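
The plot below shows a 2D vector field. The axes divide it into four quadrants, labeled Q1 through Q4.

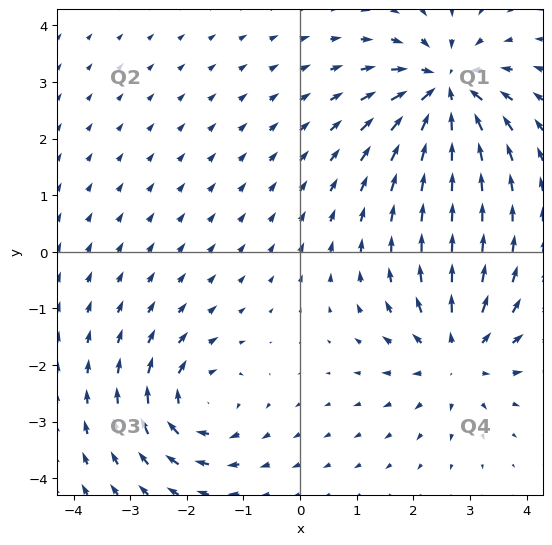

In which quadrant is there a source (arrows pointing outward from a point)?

The source sits at approximately (2.8, -1.8), which lies in quadrant Q4. The divergence there is about +3, positive as expected for a source.

Q4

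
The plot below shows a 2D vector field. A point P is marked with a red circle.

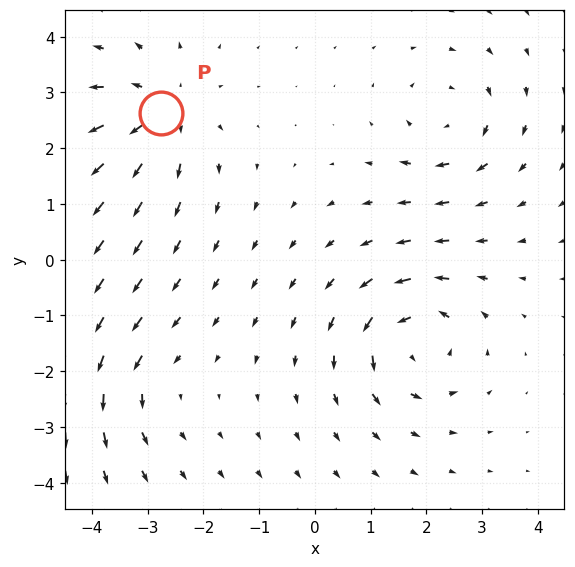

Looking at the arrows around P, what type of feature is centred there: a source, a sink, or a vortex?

source

At P (-2.8, 2.6) the arrows spread outward. Divergence about +5, curl ≈0 — positive divergence with near-zero curl is a source.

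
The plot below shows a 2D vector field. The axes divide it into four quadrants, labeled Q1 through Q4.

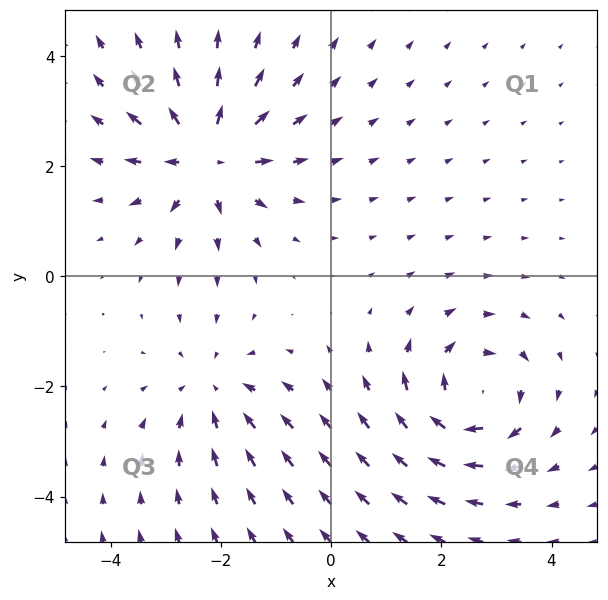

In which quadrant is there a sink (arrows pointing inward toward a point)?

The sink sits at approximately (-2.1, -2.1), which lies in quadrant Q3. The divergence there is about -3, negative as expected for a sink.

Q3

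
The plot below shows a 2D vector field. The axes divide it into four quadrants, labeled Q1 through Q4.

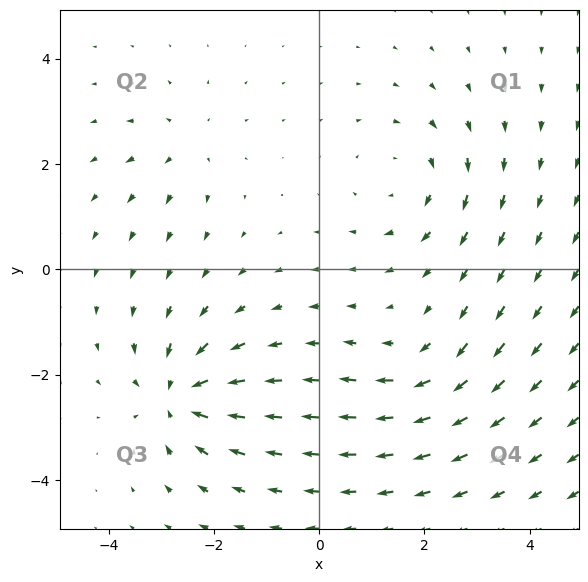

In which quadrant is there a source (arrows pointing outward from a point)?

Q2

The source sits at approximately (-2.5, 2.3), which lies in quadrant Q2. The divergence there is about +3, positive as expected for a source.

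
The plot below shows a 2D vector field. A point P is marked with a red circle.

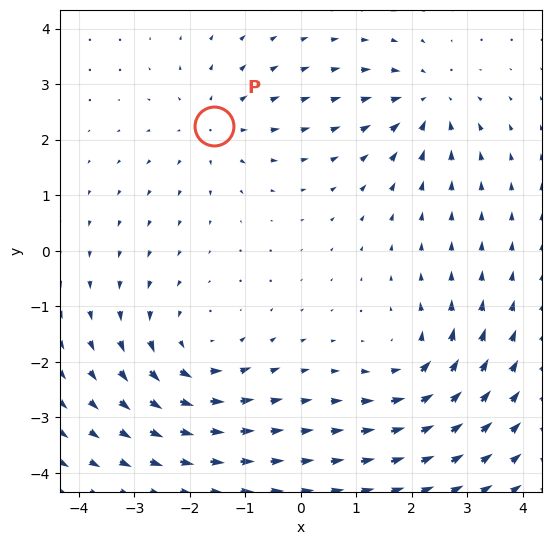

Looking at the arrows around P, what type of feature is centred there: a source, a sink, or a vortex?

At P (-1.6, 2.2) the arrows spread outward. Divergence about +3, curl ≈0 — positive divergence with near-zero curl is a source.

source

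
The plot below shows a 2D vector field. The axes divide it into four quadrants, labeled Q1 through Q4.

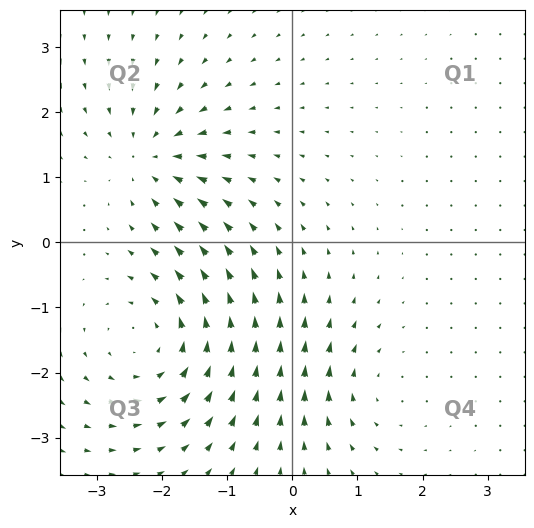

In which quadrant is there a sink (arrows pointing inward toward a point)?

Q2

The sink sits at approximately (-2.2, 1.3), which lies in quadrant Q2. The divergence there is about -4, negative as expected for a sink.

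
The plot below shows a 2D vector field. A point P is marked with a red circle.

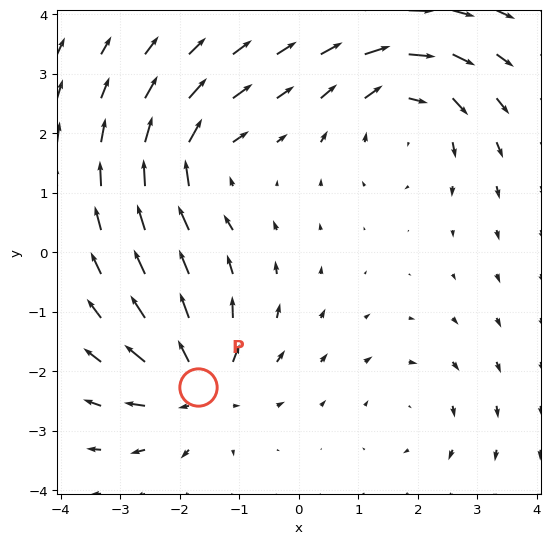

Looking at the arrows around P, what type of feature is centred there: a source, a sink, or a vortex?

source

At P (-1.7, -2.3) the arrows spread outward. Divergence about +6, curl ≈0 — positive divergence with near-zero curl is a source.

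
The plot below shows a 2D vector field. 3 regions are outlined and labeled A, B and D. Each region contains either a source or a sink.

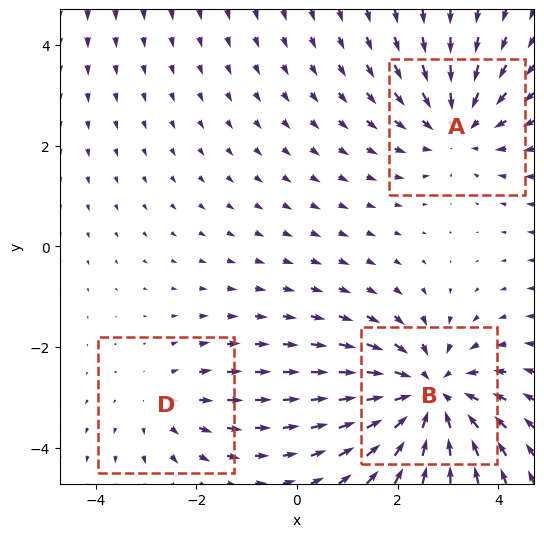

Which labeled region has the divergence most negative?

Divergence at each region's feature centre — A: about -3, B: about -4, D: about +2. Region B is most negative.

B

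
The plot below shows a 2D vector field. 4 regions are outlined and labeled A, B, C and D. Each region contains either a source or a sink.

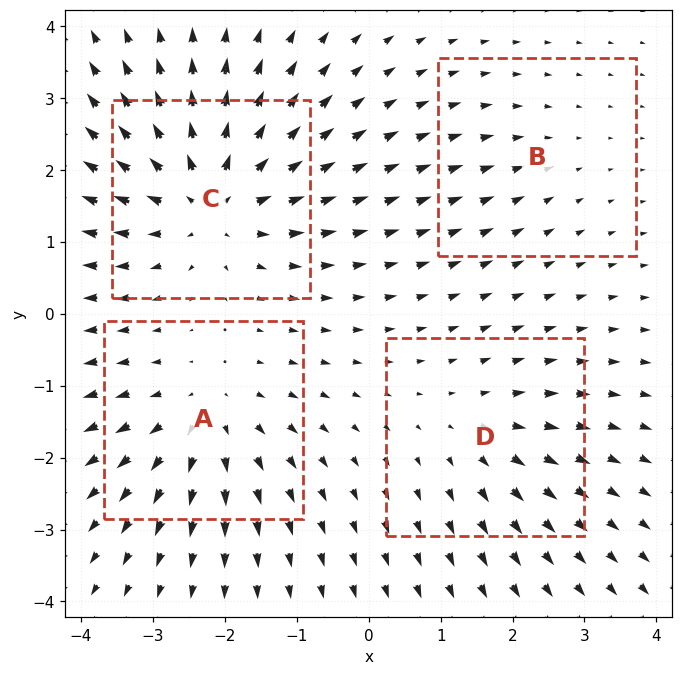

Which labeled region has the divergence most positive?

Divergence at each region's feature centre — A: about +4, B: about -2, C: about +6, D: about +3. Region C is most positive.

C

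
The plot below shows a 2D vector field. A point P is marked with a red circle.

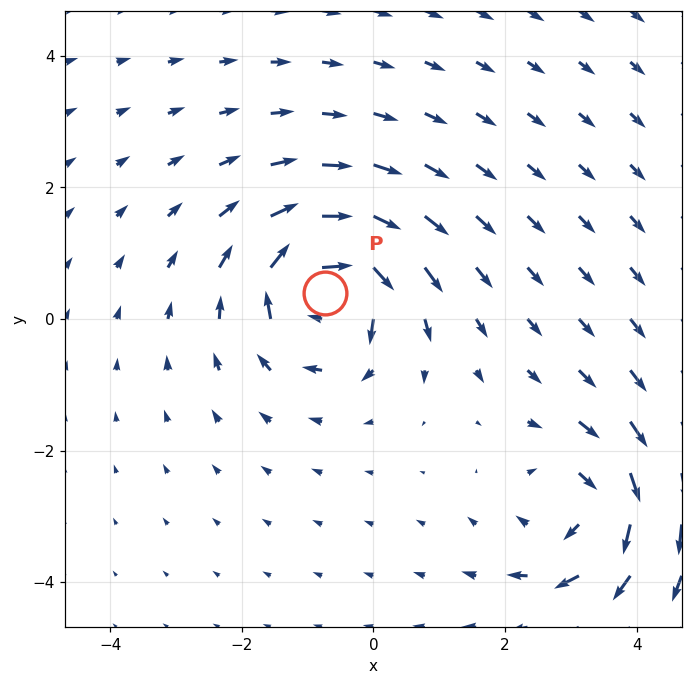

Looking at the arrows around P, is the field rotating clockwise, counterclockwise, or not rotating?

clockwise

Near P at (-0.7, 0.4) the arrows circulate clockwise. The curl (z-component) there is about -6; negative curl means clockwise rotation.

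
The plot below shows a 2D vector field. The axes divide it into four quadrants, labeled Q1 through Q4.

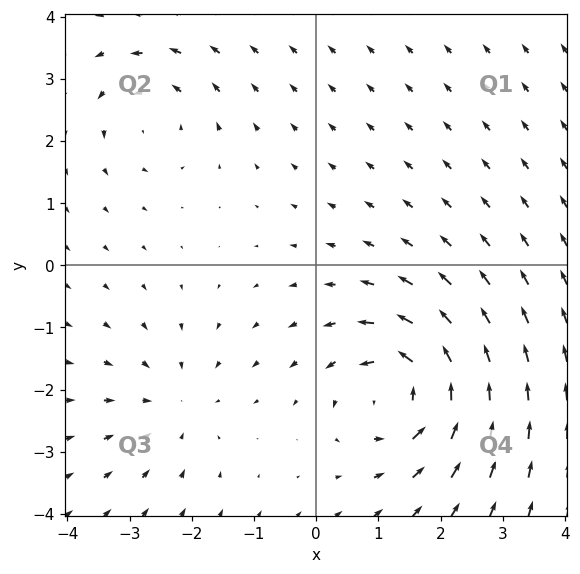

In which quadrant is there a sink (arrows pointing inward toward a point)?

The sink sits at approximately (-2.3, -2.2), which lies in quadrant Q3. The divergence there is about -2, negative as expected for a sink.

Q3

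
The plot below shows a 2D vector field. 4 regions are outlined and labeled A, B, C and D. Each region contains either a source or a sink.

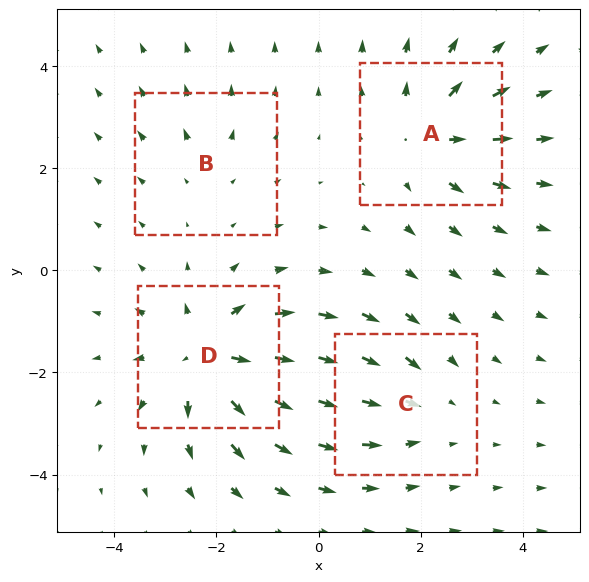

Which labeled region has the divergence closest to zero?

Divergence at each region's feature centre — A: about +5, B: about +2, C: about -3, D: about +6. Region B is closest to zero.

B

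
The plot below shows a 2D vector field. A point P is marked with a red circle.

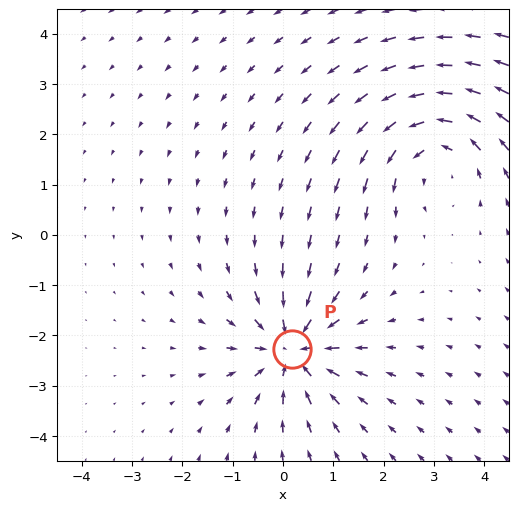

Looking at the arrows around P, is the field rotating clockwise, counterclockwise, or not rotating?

not rotating

Near P at (0.2, -2.3) the arrows show no circulation. The curl there is ≈0.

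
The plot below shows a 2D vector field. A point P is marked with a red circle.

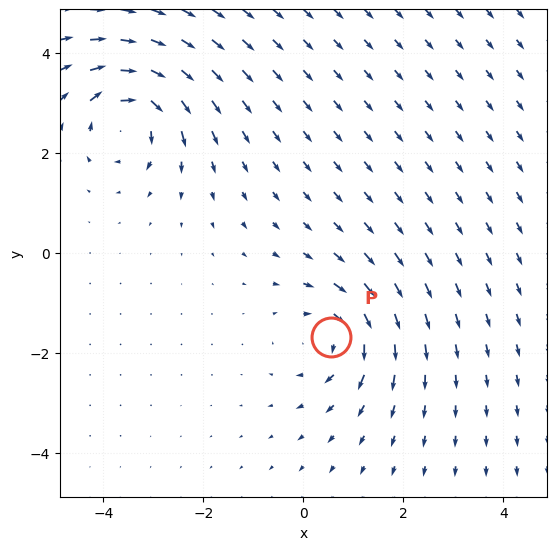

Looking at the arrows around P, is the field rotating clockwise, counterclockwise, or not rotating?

clockwise

Near P at (0.5, -1.7) the arrows circulate clockwise. The curl (z-component) there is about -3; negative curl means clockwise rotation.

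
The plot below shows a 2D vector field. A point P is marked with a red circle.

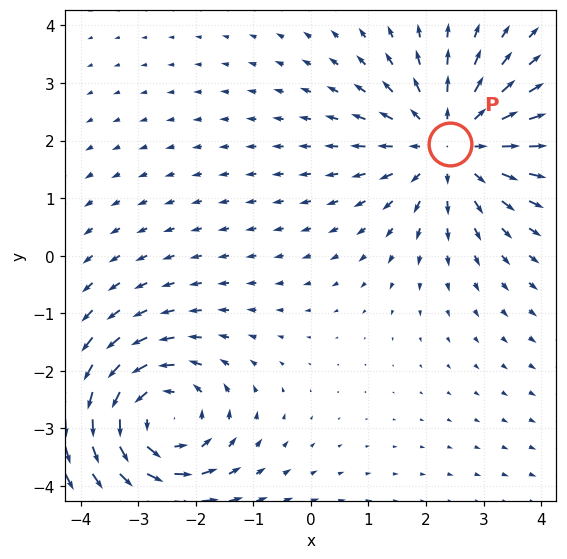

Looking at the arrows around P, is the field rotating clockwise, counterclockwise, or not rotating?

Near P at (2.4, 1.9) the arrows show no circulation. The curl there is ≈0.

not rotating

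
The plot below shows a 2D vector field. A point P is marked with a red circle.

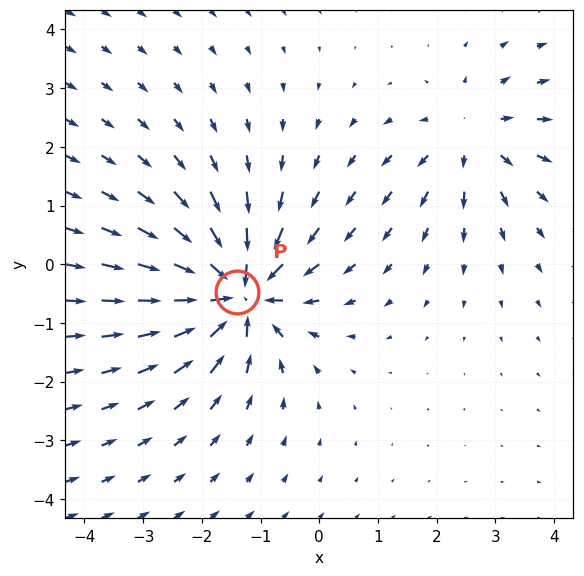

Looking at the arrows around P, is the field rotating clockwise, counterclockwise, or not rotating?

not rotating

Near P at (-1.4, -0.5) the arrows show no circulation. The curl there is ≈0.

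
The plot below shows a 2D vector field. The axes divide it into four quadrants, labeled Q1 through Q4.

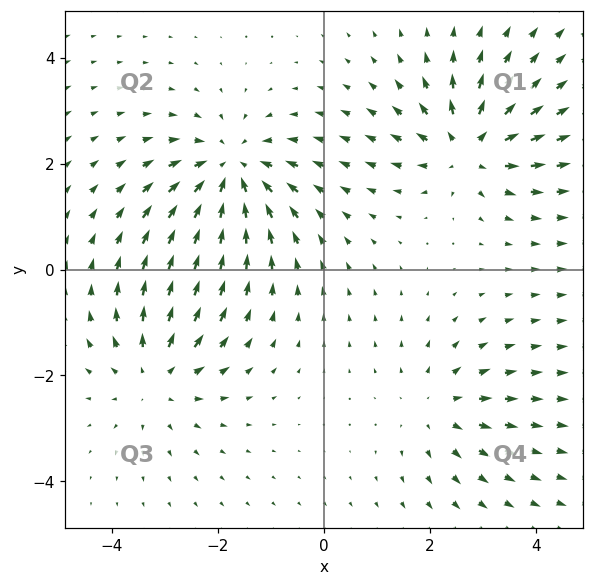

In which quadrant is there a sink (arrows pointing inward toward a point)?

The sink sits at approximately (-1.8, 1.9), which lies in quadrant Q2. The divergence there is about -5, negative as expected for a sink.

Q2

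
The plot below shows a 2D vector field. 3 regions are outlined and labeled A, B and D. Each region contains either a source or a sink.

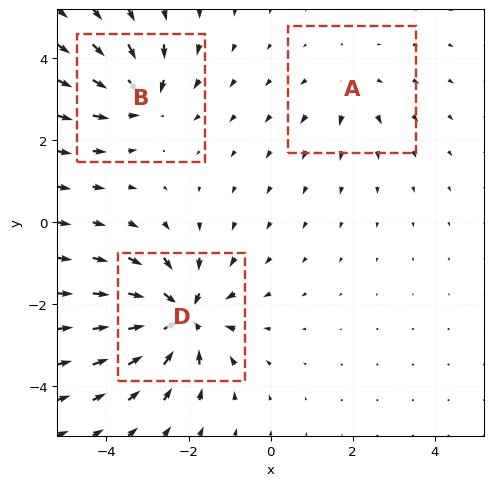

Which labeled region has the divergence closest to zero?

Divergence at each region's feature centre — A: about +2, B: about -4, D: about -6. Region A is closest to zero.

A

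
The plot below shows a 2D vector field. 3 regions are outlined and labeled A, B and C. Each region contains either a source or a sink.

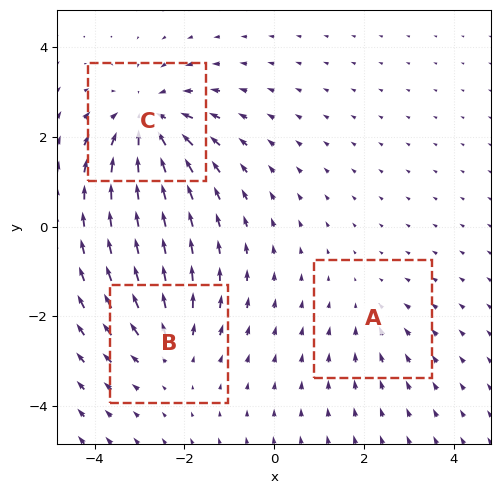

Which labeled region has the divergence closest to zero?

A

Divergence at each region's feature centre — A: about -2, B: about +3, C: about -4. Region A is closest to zero.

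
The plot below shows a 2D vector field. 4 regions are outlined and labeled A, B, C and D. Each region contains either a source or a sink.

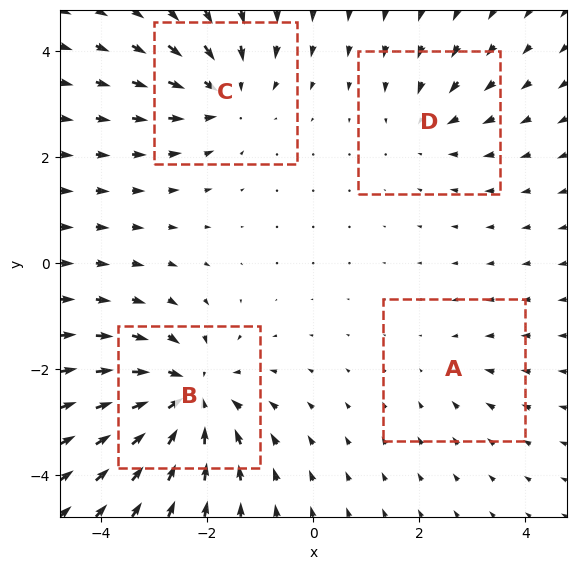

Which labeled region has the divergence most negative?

B

Divergence at each region's feature centre — A: about -2, B: about -7, C: about -5, D: about -3. Region B is most negative.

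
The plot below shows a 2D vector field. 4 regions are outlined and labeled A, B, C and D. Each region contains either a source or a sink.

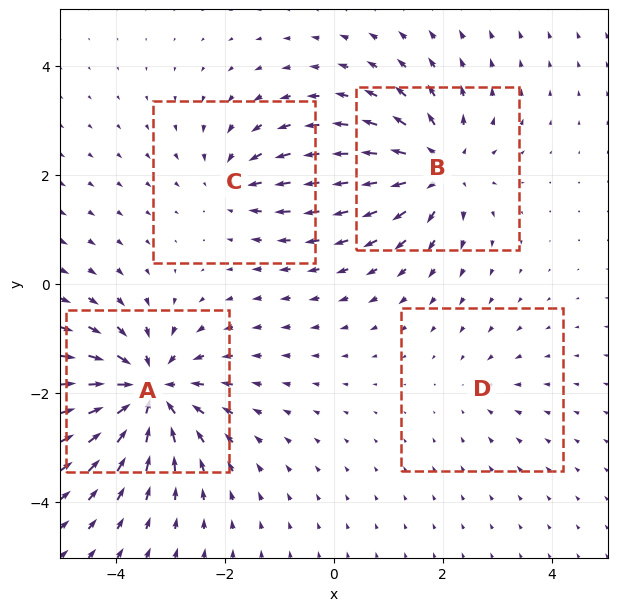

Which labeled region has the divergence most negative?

A

Divergence at each region's feature centre — A: about -8, B: about +6, C: about -4, D: about -2. Region A is most negative.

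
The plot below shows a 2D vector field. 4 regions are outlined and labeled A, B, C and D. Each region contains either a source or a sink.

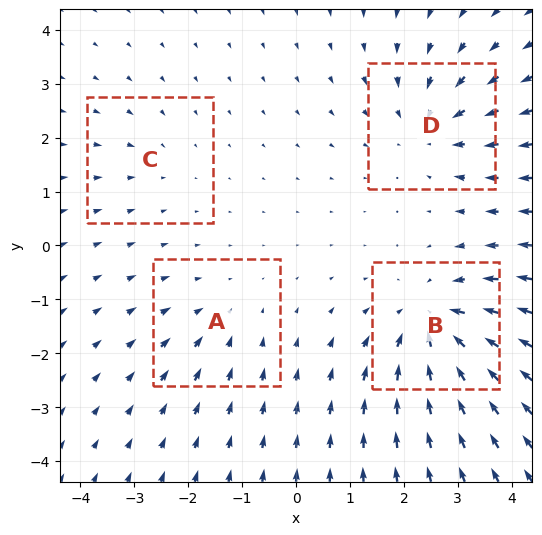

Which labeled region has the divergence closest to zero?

C

Divergence at each region's feature centre — A: about -3, B: about -6, C: about -2, D: about -5. Region C is closest to zero.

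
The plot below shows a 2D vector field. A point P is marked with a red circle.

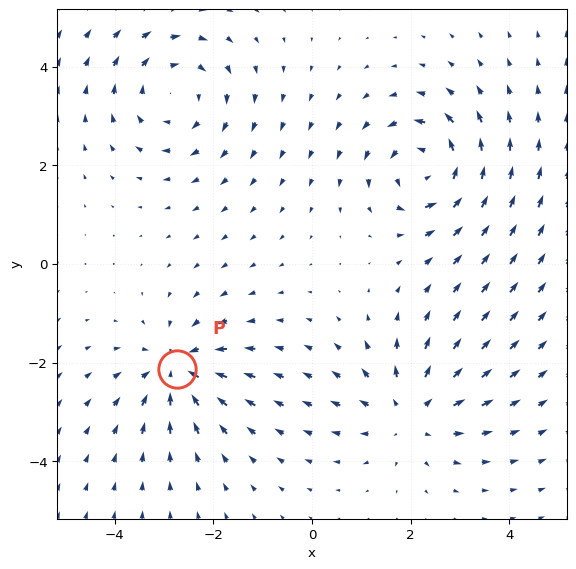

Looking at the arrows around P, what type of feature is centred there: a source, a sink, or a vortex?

sink

At P (-2.7, -2.1) the arrows converge inward. Divergence about -3, curl ≈0 — negative divergence with near-zero curl is a sink.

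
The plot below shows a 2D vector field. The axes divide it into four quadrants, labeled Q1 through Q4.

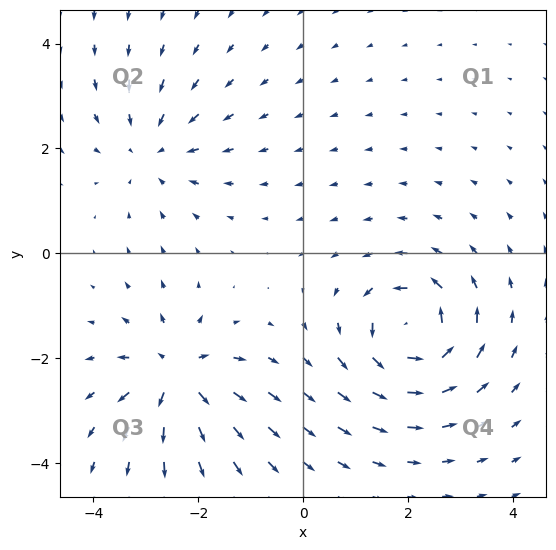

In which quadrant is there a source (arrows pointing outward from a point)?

The source sits at approximately (-2.4, -2.3), which lies in quadrant Q3. The divergence there is about +5, positive as expected for a source.

Q3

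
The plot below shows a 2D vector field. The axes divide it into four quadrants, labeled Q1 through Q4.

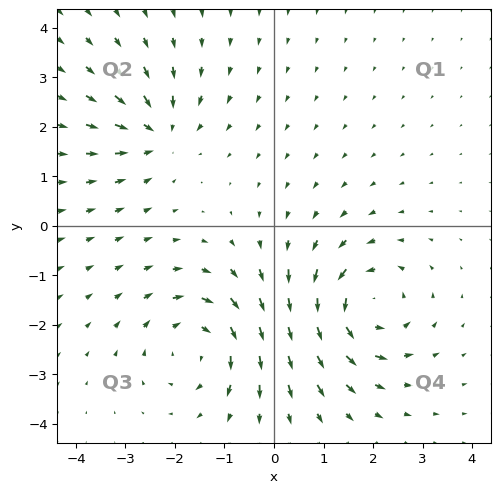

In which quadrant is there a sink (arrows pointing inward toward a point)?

Q2

The sink sits at approximately (-2.3, 1.9), which lies in quadrant Q2. The divergence there is about -4, negative as expected for a sink.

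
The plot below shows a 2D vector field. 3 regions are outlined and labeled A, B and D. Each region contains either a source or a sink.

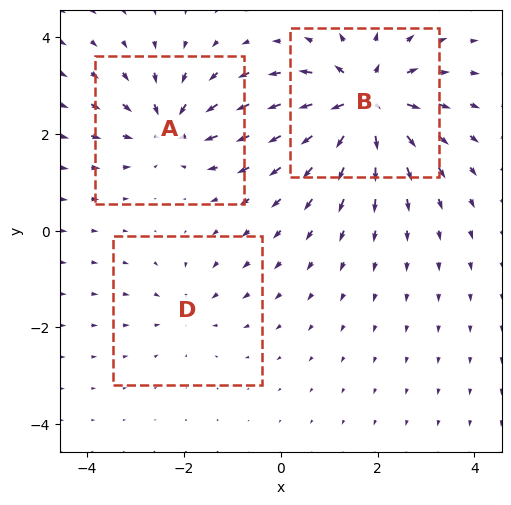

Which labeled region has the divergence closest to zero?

D

Divergence at each region's feature centre — A: about -4, B: about +6, D: about -2. Region D is closest to zero.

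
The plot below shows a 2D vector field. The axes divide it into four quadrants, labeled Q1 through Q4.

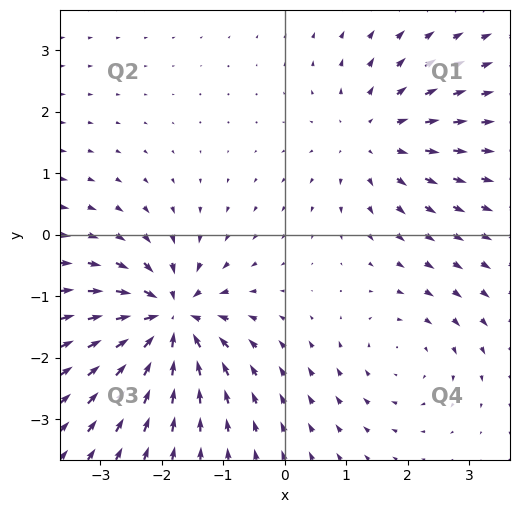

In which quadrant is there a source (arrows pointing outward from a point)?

The source sits at approximately (1.4, 1.6), which lies in quadrant Q1. The divergence there is about +3, positive as expected for a source.

Q1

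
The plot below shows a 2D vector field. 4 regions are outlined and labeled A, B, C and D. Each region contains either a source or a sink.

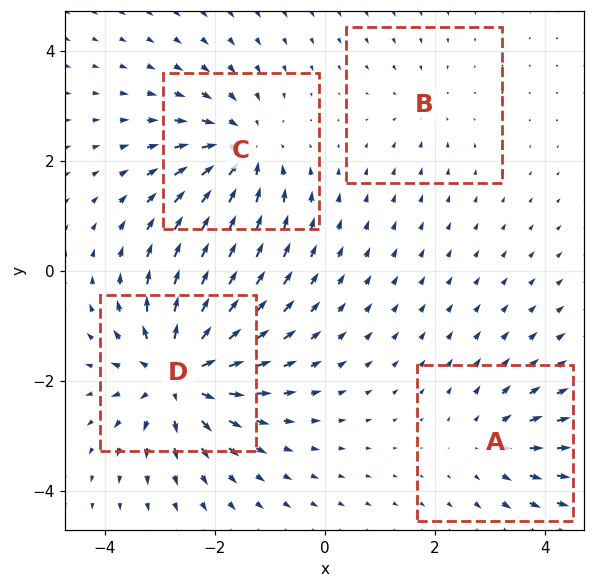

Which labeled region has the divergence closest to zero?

Divergence at each region's feature centre — A: about +3, B: about -2, C: about -6, D: about +7. Region B is closest to zero.

B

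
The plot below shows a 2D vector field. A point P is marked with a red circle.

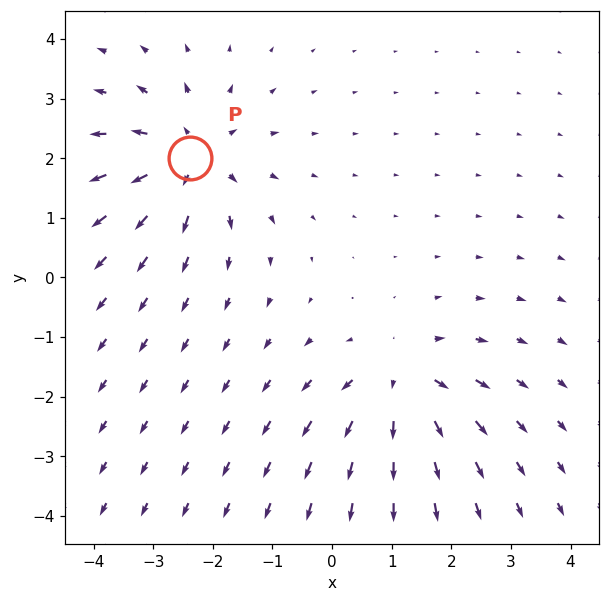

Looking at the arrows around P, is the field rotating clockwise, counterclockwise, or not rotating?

not rotating

Near P at (-2.4, 2.0) the arrows show no circulation. The curl there is ≈0.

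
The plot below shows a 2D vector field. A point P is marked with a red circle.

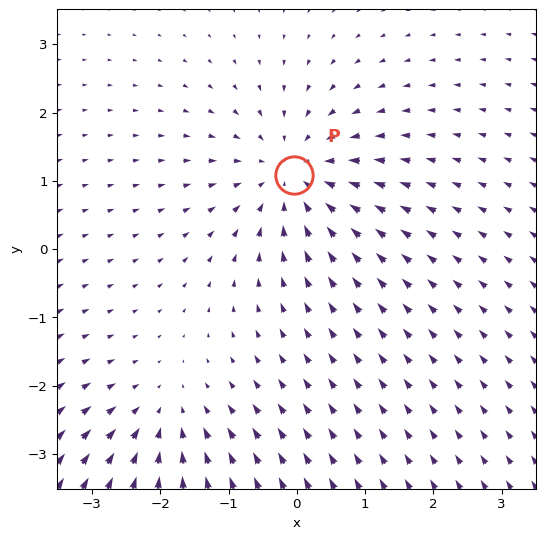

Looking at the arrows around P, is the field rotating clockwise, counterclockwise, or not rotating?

not rotating

Near P at (-0.0, 1.1) the arrows show no circulation. The curl there is ≈0.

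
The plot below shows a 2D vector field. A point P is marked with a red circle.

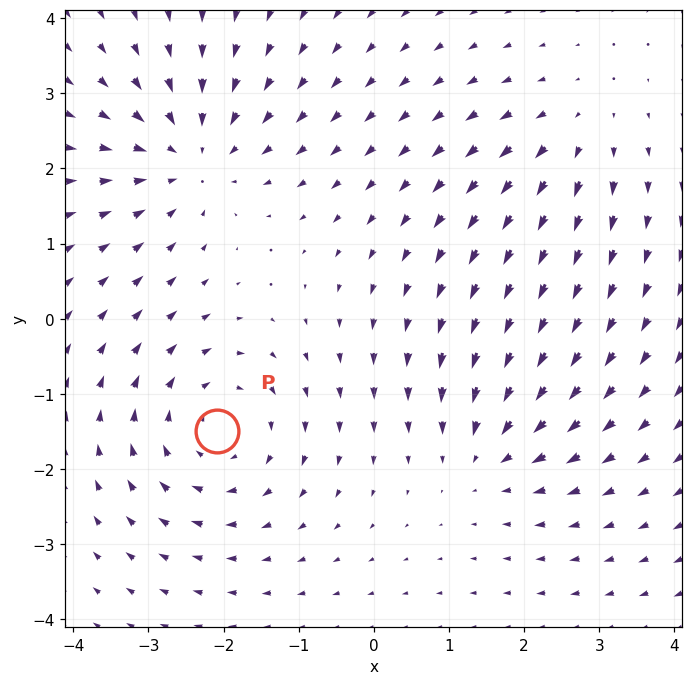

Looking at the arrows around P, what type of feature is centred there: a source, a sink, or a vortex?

At P (-2.1, -1.5) the arrows circulate clockwise. Divergence ≈0, curl about -4 — near-zero divergence with nonzero curl is a vortex.

vortex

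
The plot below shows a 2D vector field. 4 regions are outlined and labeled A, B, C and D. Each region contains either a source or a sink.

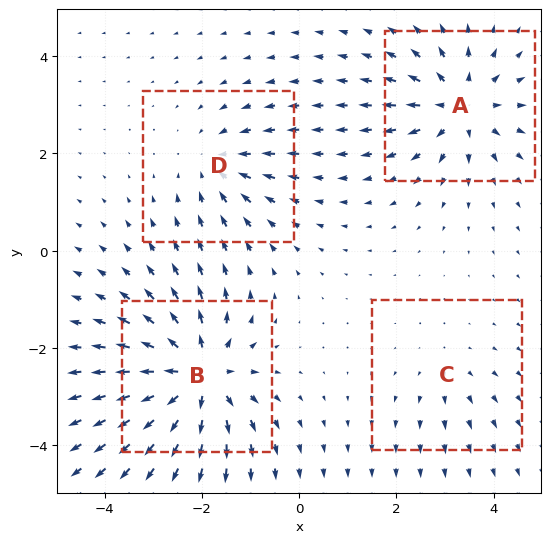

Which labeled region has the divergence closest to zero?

Divergence at each region's feature centre — A: about +5, B: about +7, C: about +2, D: about -4. Region C is closest to zero.

C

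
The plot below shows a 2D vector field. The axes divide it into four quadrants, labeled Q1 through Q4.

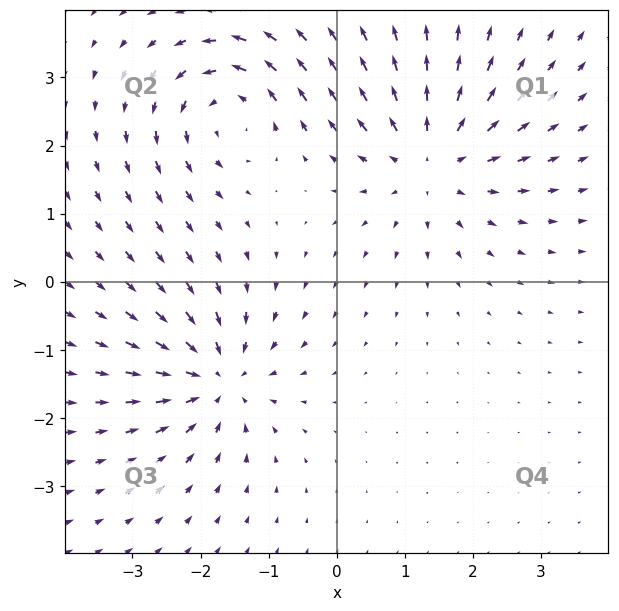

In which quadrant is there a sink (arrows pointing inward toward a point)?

Q3

The sink sits at approximately (-1.8, -1.4), which lies in quadrant Q3. The divergence there is about -5, negative as expected for a sink.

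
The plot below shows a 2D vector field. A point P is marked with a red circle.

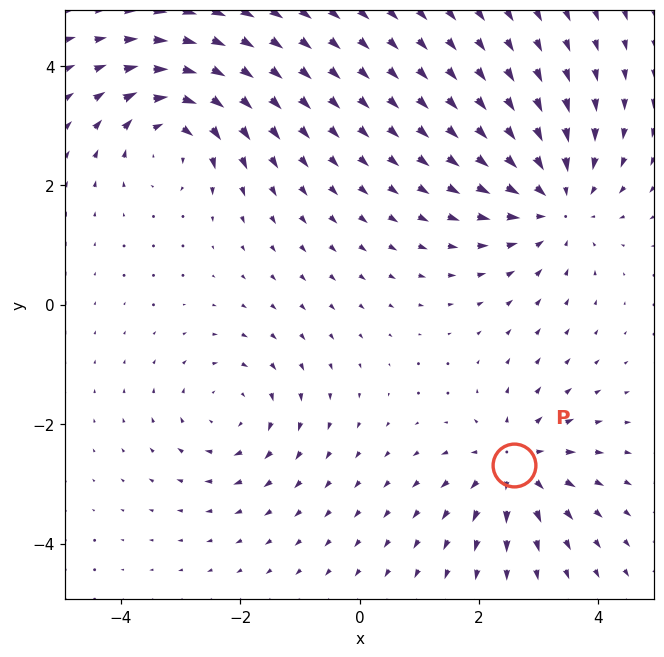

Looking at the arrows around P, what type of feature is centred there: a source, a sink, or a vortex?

At P (2.6, -2.7) the arrows spread outward. Divergence about +4, curl ≈0 — positive divergence with near-zero curl is a source.

source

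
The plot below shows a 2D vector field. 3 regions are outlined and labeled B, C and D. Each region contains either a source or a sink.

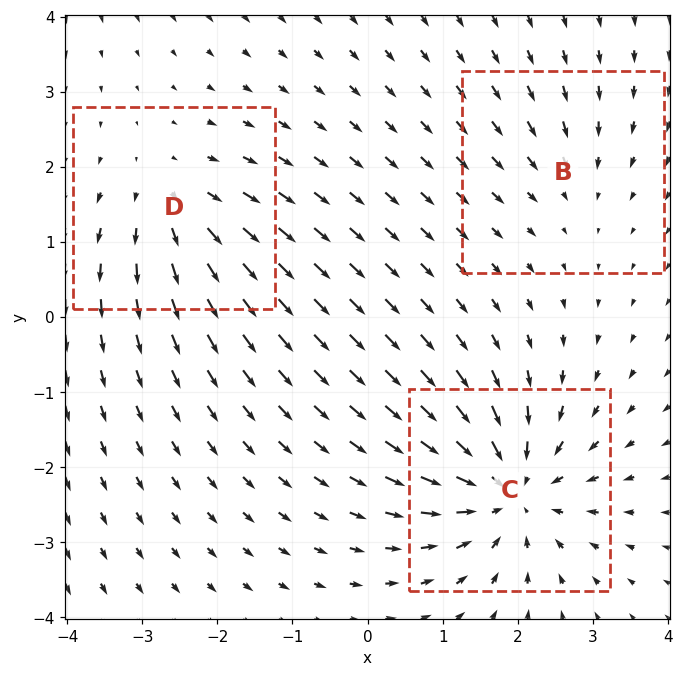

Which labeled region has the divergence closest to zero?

B

Divergence at each region's feature centre — B: about -2, C: about -6, D: about +3. Region B is closest to zero.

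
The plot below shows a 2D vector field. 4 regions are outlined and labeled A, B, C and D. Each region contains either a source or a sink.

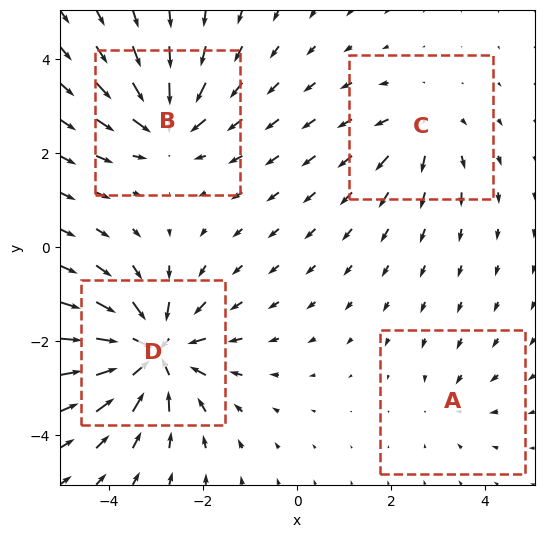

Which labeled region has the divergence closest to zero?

Divergence at each region's feature centre — A: about -2, B: about -5, C: about +3, D: about -8. Region A is closest to zero.

A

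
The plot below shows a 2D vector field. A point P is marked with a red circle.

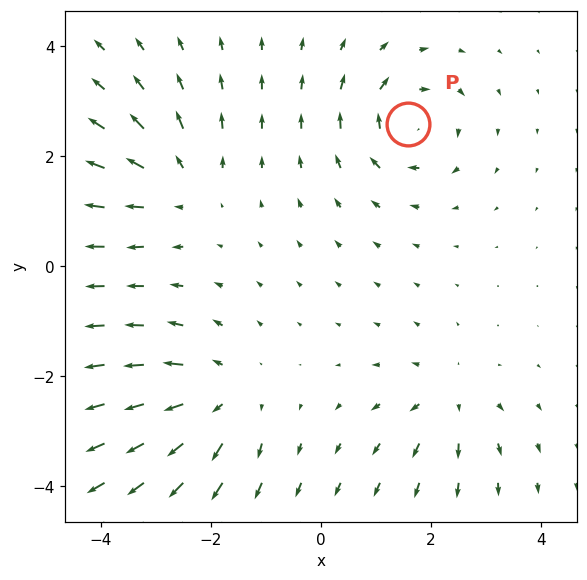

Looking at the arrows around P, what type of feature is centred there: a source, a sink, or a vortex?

vortex

At P (1.6, 2.6) the arrows circulate clockwise. Divergence ≈0, curl about -6 — near-zero divergence with nonzero curl is a vortex.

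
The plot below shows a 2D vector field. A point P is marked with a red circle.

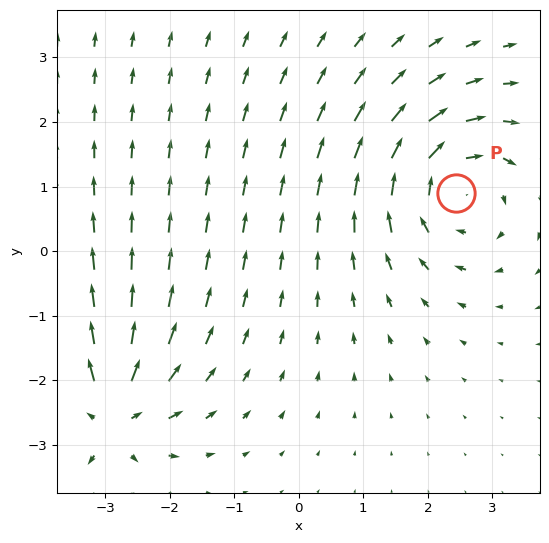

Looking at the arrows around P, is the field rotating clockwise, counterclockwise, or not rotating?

Near P at (2.4, 0.9) the arrows circulate clockwise. The curl (z-component) there is about -5; negative curl means clockwise rotation.

clockwise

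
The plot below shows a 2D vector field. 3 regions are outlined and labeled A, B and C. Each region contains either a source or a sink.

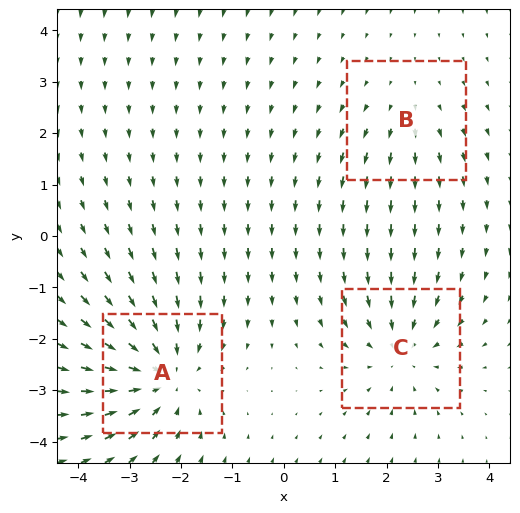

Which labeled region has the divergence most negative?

Divergence at each region's feature centre — A: about -4, B: about +2, C: about -3. Region A is most negative.

A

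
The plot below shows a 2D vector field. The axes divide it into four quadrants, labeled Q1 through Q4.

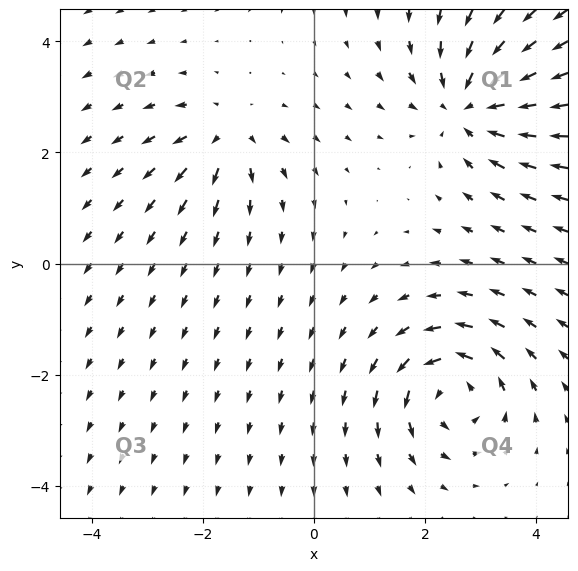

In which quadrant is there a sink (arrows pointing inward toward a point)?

The sink sits at approximately (2.8, 2.8), which lies in quadrant Q1. The divergence there is about -5, negative as expected for a sink.

Q1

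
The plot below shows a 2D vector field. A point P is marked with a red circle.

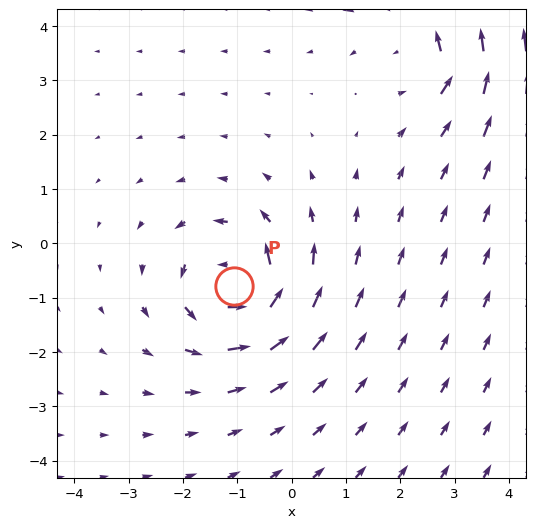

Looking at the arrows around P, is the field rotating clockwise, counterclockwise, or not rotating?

counterclockwise

Near P at (-1.1, -0.8) the arrows circulate counterclockwise. The curl (z-component) there is about +4; positive curl means counterclockwise rotation.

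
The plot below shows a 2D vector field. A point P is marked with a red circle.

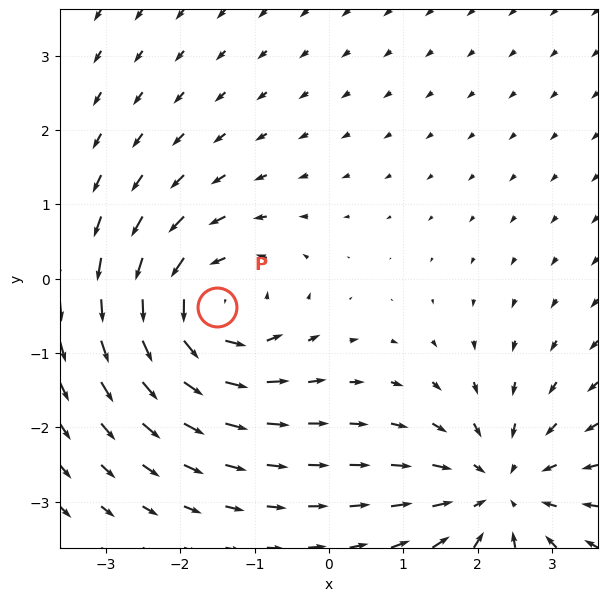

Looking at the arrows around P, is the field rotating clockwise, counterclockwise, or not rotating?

Near P at (-1.5, -0.4) the arrows circulate counterclockwise. The curl (z-component) there is about +6; positive curl means counterclockwise rotation.

counterclockwise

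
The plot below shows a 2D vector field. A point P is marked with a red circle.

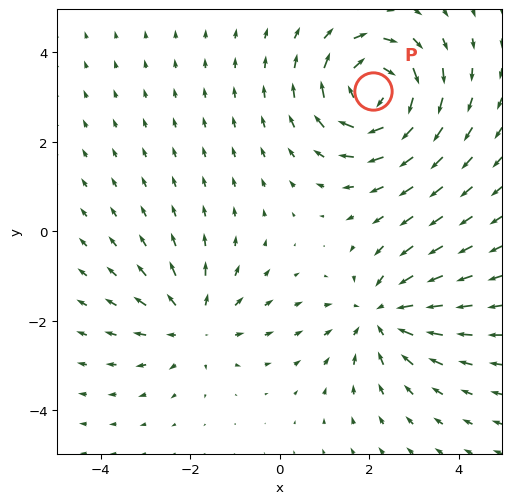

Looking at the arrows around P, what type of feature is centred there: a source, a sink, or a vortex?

At P (2.1, 3.1) the arrows circulate clockwise. Divergence ≈0, curl about -5 — near-zero divergence with nonzero curl is a vortex.

vortex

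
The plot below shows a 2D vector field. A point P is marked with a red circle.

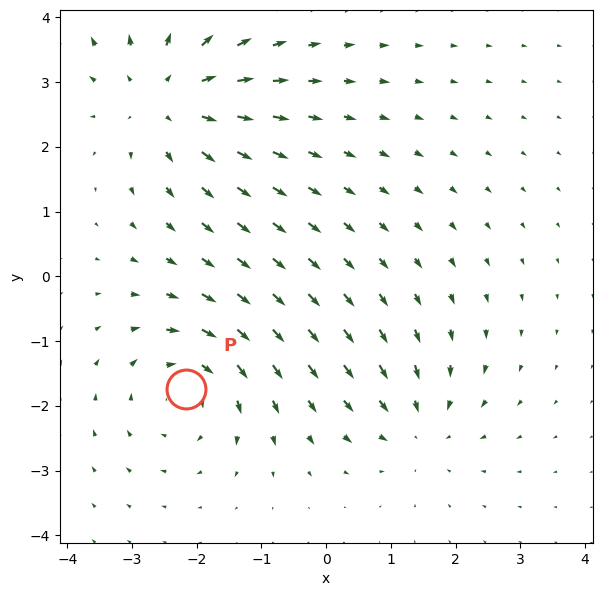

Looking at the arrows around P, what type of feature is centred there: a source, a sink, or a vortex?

At P (-2.2, -1.7) the arrows circulate clockwise. Divergence ≈0, curl about -3 — near-zero divergence with nonzero curl is a vortex.

vortex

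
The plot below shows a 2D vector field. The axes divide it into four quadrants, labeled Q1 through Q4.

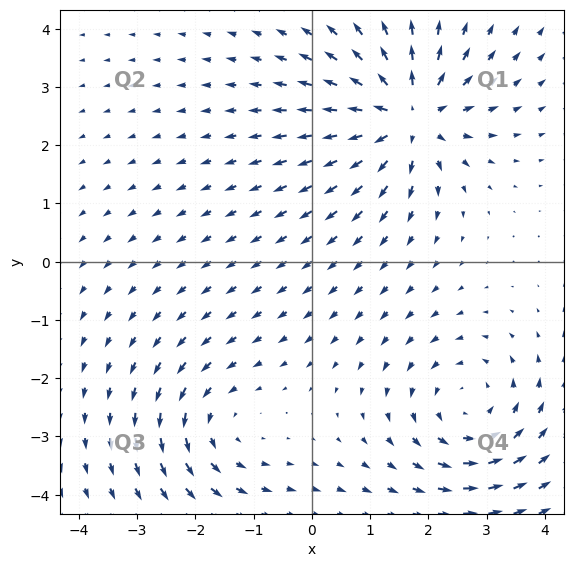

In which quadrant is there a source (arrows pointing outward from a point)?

Q1

The source sits at approximately (1.6, 2.5), which lies in quadrant Q1. The divergence there is about +5, positive as expected for a source.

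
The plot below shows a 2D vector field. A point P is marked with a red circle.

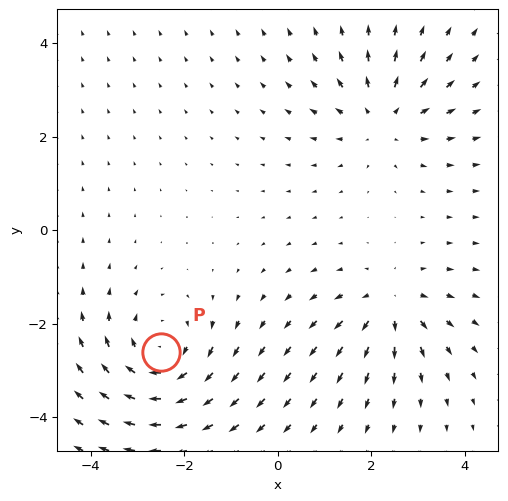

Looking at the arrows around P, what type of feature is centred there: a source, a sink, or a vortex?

At P (-2.5, -2.6) the arrows circulate clockwise. Divergence ≈0, curl about -4 — near-zero divergence with nonzero curl is a vortex.

vortex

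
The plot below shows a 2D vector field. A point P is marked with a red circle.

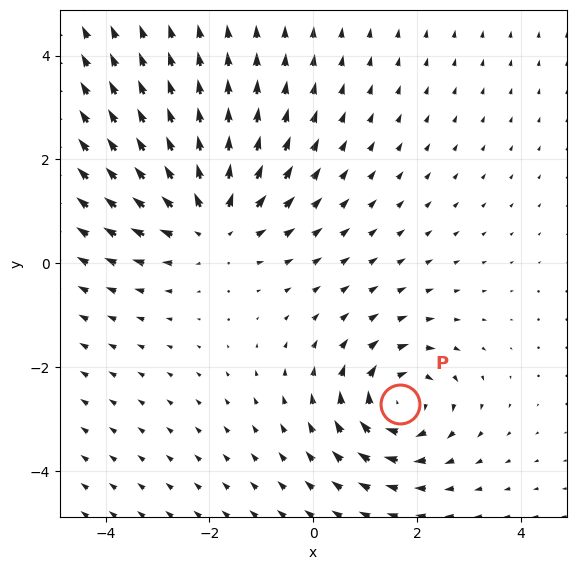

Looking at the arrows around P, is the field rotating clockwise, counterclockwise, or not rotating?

clockwise

Near P at (1.7, -2.7) the arrows circulate clockwise. The curl (z-component) there is about -3; negative curl means clockwise rotation.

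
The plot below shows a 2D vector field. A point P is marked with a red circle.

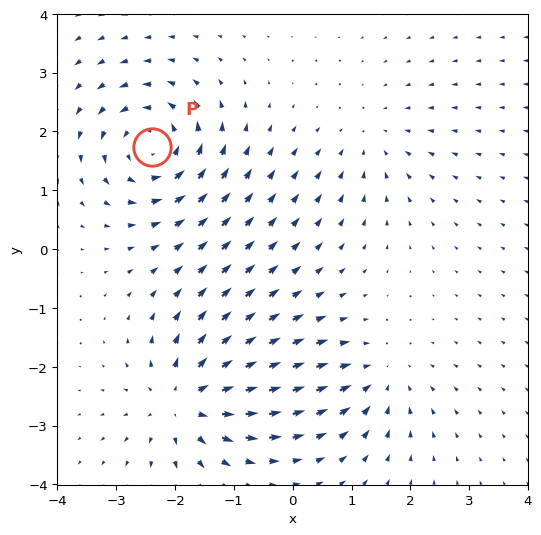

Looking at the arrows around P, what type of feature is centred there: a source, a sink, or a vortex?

At P (-2.4, 1.7) the arrows circulate counterclockwise. Divergence ≈0, curl about +6 — near-zero divergence with nonzero curl is a vortex.

vortex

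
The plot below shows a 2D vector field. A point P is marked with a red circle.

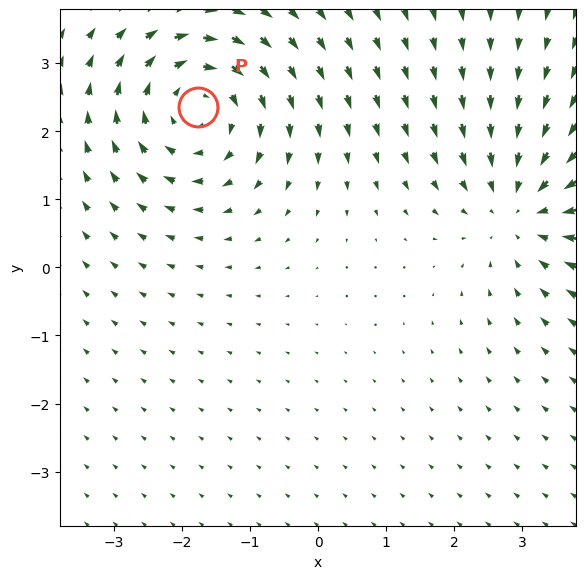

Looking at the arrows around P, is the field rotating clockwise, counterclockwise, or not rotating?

clockwise

Near P at (-1.8, 2.4) the arrows circulate clockwise. The curl (z-component) there is about -4; negative curl means clockwise rotation.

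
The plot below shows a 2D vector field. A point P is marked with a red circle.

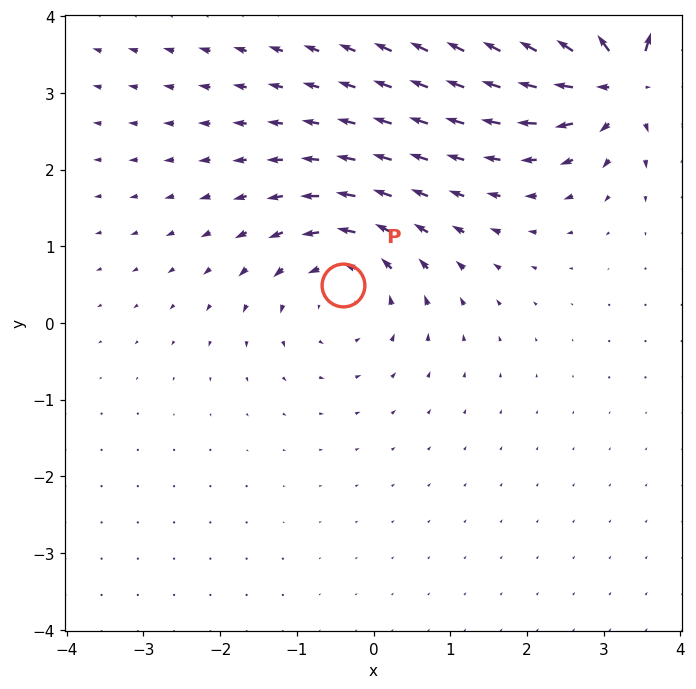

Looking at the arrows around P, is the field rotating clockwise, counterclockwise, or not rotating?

Near P at (-0.4, 0.5) the arrows circulate counterclockwise. The curl (z-component) there is about +3; positive curl means counterclockwise rotation.

counterclockwise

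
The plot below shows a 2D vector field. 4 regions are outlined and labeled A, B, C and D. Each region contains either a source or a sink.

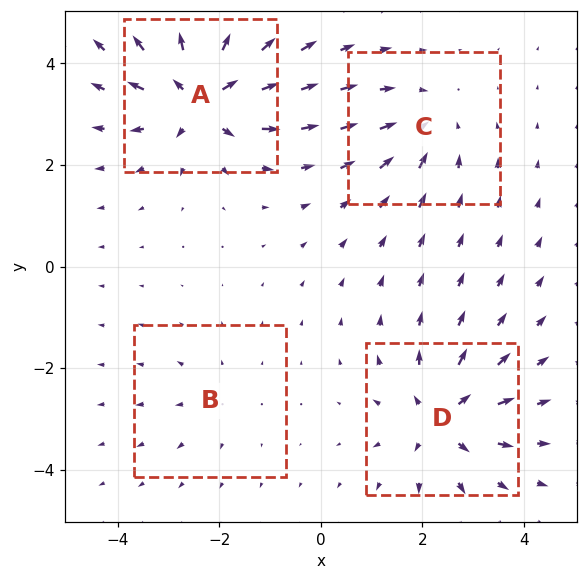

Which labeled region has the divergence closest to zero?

B

Divergence at each region's feature centre — A: about +7, B: about +2, C: about -4, D: about +6. Region B is closest to zero.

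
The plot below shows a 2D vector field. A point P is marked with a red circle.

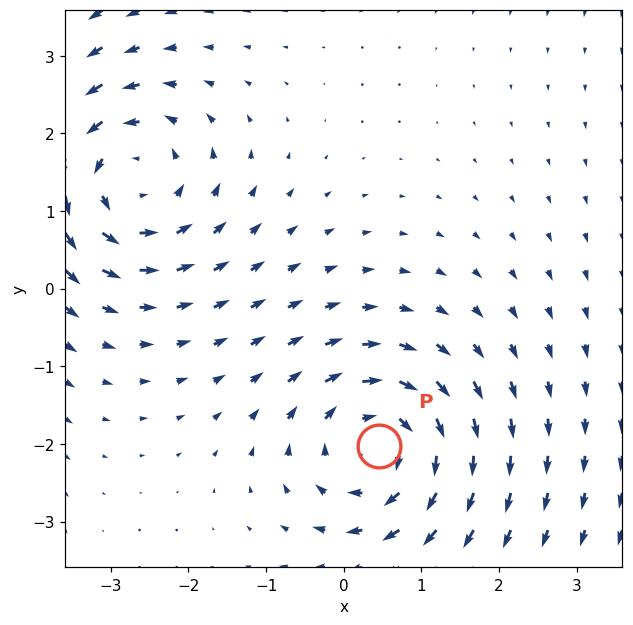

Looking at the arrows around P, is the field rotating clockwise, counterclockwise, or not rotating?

Near P at (0.5, -2.0) the arrows circulate clockwise. The curl (z-component) there is about -4; negative curl means clockwise rotation.

clockwise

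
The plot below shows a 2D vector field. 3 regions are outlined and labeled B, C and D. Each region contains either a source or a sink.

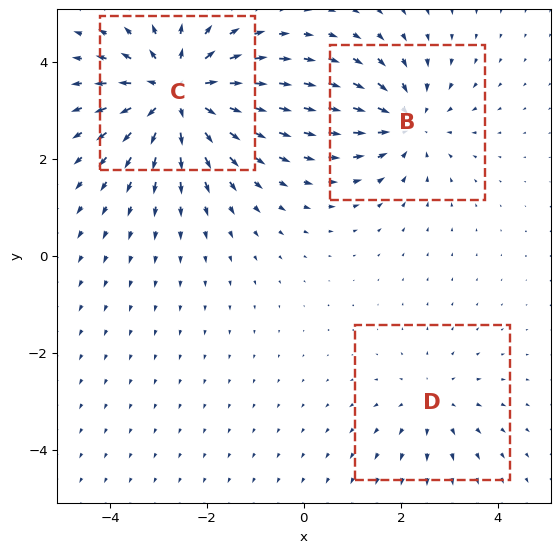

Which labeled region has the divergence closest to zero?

D

Divergence at each region's feature centre — B: about -3, C: about +5, D: about +2. Region D is closest to zero.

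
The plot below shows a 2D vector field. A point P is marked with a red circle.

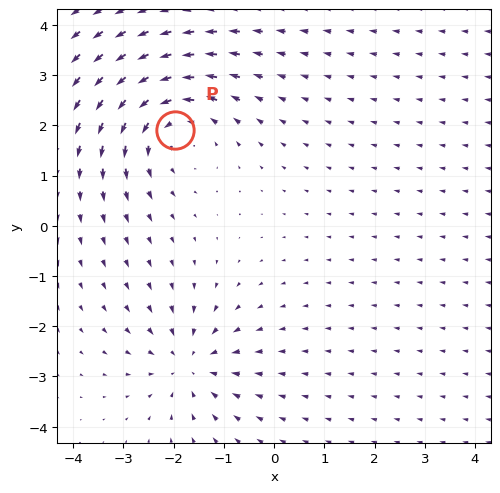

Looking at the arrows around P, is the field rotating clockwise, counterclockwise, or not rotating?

counterclockwise

Near P at (-2.0, 1.9) the arrows circulate counterclockwise. The curl (z-component) there is about +3; positive curl means counterclockwise rotation.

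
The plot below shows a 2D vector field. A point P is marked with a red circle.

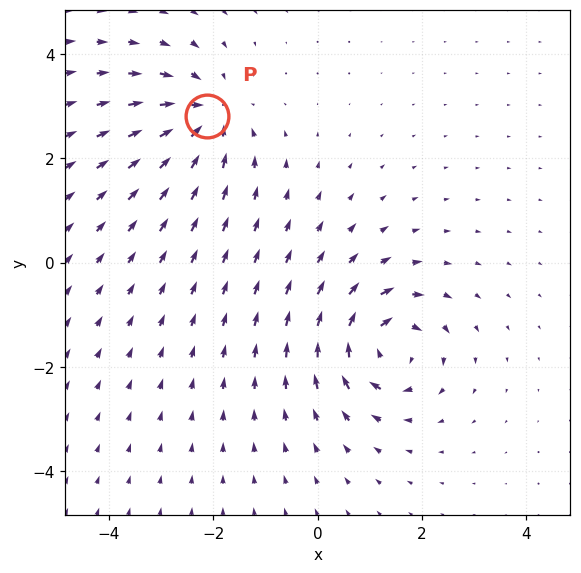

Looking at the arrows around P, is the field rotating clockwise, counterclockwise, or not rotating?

Near P at (-2.1, 2.8) the arrows show no circulation. The curl there is ≈0.

not rotating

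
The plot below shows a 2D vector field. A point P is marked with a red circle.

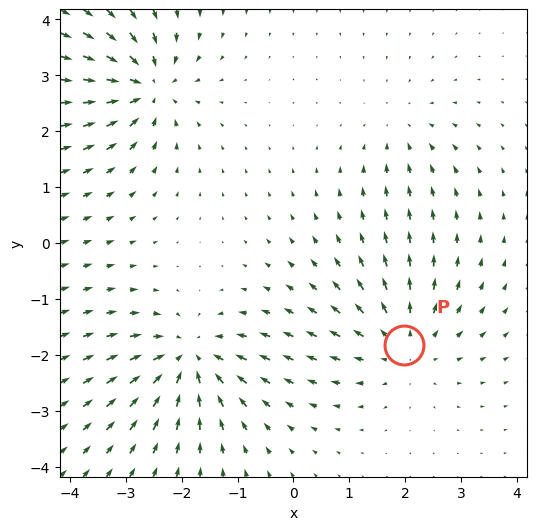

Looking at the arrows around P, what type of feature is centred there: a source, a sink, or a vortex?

At P (2.0, -1.8) the arrows spread outward. Divergence about +4, curl ≈0 — positive divergence with near-zero curl is a source.

source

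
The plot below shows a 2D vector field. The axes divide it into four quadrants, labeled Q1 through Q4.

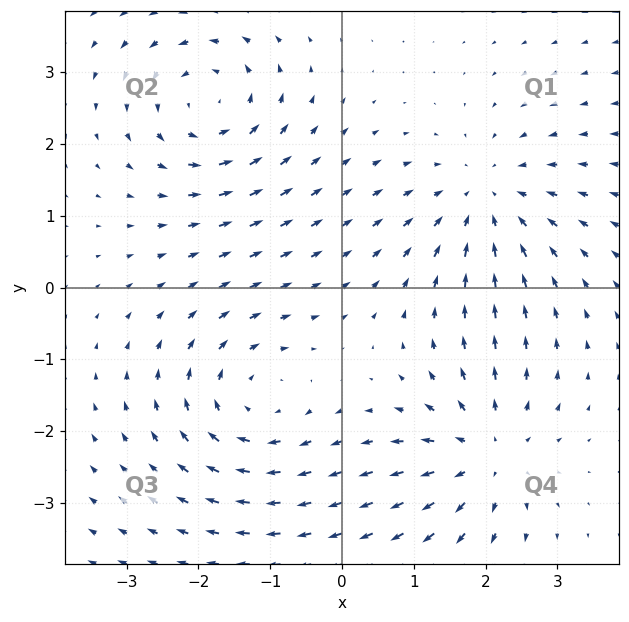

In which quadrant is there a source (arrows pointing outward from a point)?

Q4

The source sits at approximately (2.0, -2.3), which lies in quadrant Q4. The divergence there is about +4, positive as expected for a source.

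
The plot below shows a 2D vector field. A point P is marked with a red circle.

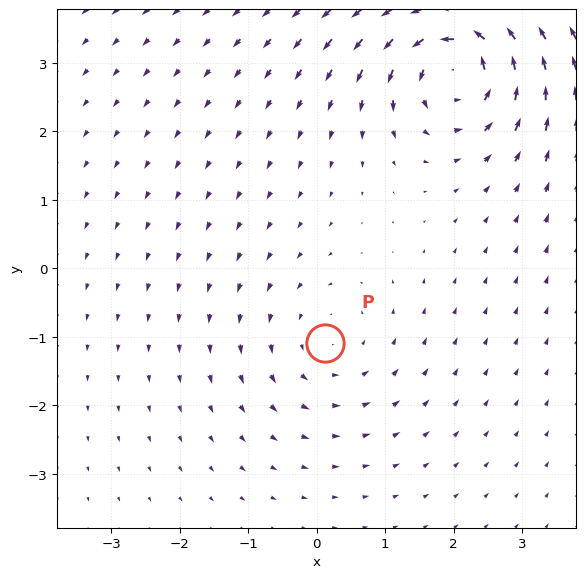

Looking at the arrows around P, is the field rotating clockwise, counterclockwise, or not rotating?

Near P at (0.1, -1.1) the arrows circulate counterclockwise. The curl (z-component) there is about +2; positive curl means counterclockwise rotation.

counterclockwise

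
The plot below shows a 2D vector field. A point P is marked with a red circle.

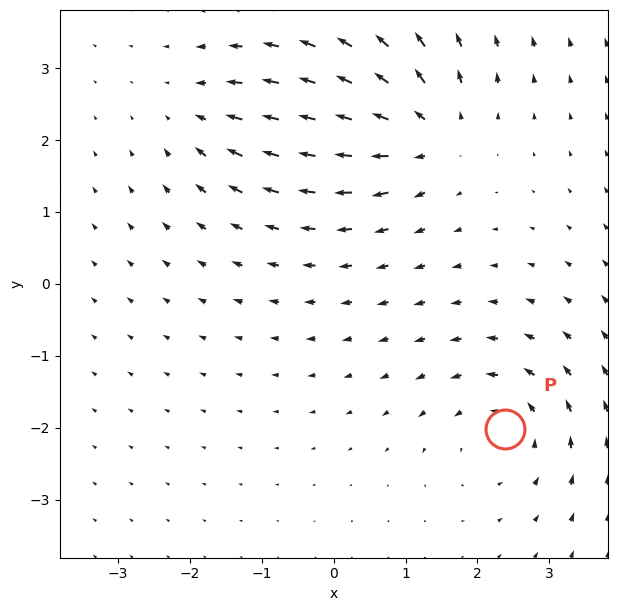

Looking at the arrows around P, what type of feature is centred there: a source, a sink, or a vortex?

At P (2.4, -2.0) the arrows circulate counterclockwise. Divergence ≈0, curl about +4 — near-zero divergence with nonzero curl is a vortex.

vortex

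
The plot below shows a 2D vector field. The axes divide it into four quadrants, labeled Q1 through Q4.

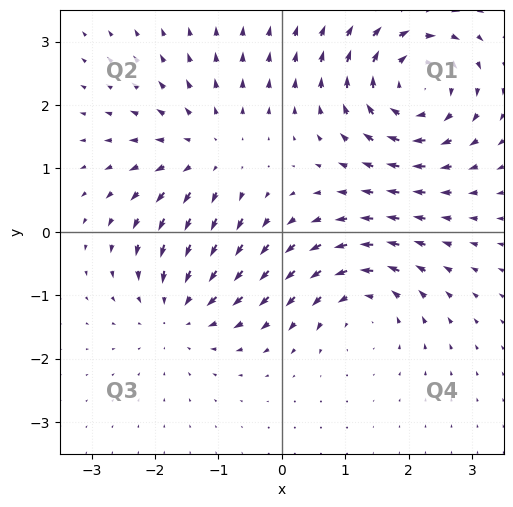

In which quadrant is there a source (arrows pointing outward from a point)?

The source sits at approximately (-1.2, 1.2), which lies in quadrant Q2. The divergence there is about +4, positive as expected for a source.

Q2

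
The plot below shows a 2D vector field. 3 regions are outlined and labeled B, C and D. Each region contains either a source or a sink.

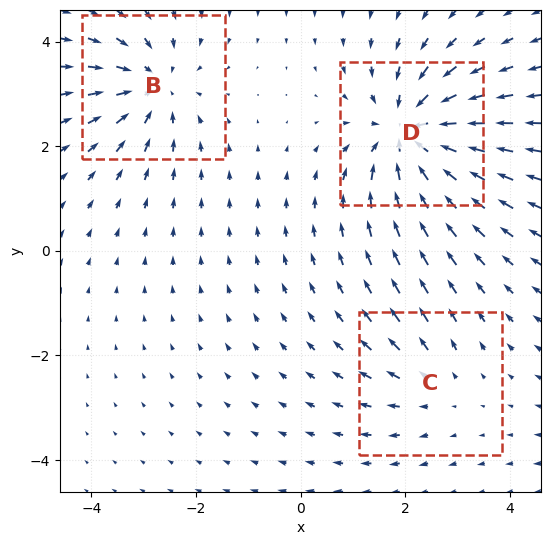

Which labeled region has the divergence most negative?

Divergence at each region's feature centre — B: about -4, C: about +2, D: about -5. Region D is most negative.

D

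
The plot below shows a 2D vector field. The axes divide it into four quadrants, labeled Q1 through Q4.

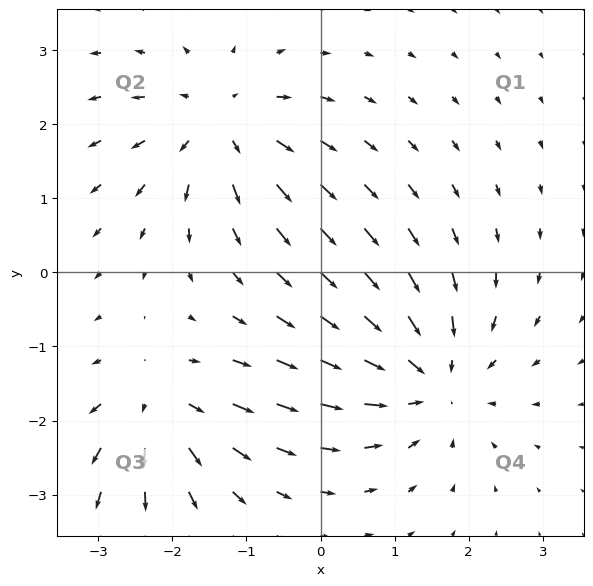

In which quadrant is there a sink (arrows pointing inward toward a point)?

Q4

The sink sits at approximately (1.5, -1.4), which lies in quadrant Q4. The divergence there is about -5, negative as expected for a sink.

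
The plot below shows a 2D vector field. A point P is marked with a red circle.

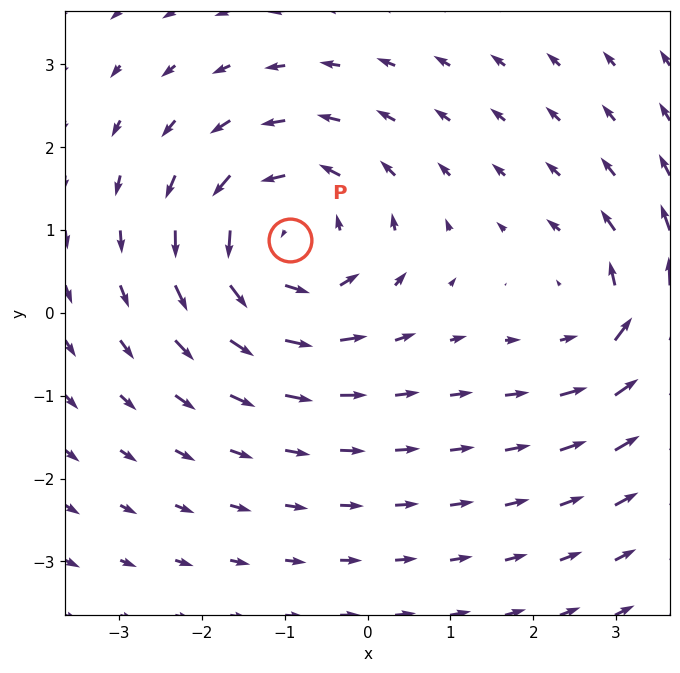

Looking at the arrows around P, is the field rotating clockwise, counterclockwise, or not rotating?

counterclockwise

Near P at (-0.9, 0.9) the arrows circulate counterclockwise. The curl (z-component) there is about +4; positive curl means counterclockwise rotation.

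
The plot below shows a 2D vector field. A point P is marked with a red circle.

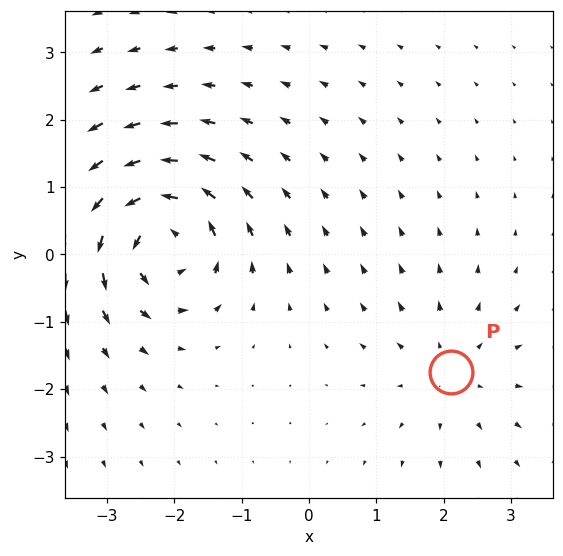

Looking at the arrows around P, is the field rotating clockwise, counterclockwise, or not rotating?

Near P at (2.1, -1.7) the arrows show no circulation. The curl there is ≈0.

not rotating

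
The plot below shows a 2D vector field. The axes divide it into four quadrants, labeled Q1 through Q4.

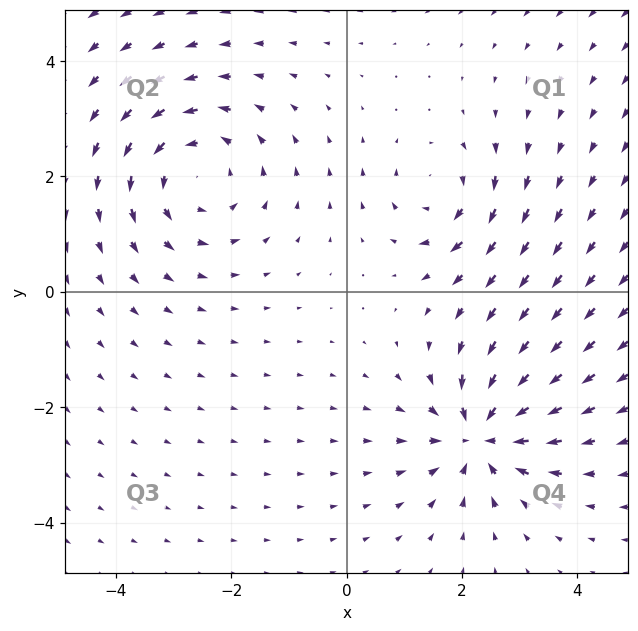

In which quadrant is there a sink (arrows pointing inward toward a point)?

The sink sits at approximately (2.3, -2.5), which lies in quadrant Q4. The divergence there is about -6, negative as expected for a sink.

Q4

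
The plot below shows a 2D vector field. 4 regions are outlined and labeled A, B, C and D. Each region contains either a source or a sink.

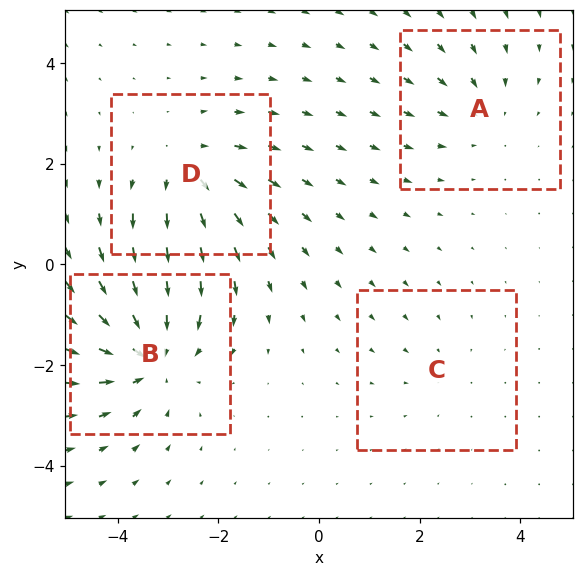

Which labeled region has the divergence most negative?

B

Divergence at each region's feature centre — A: about -3, B: about -7, C: about -2, D: about +5. Region B is most negative.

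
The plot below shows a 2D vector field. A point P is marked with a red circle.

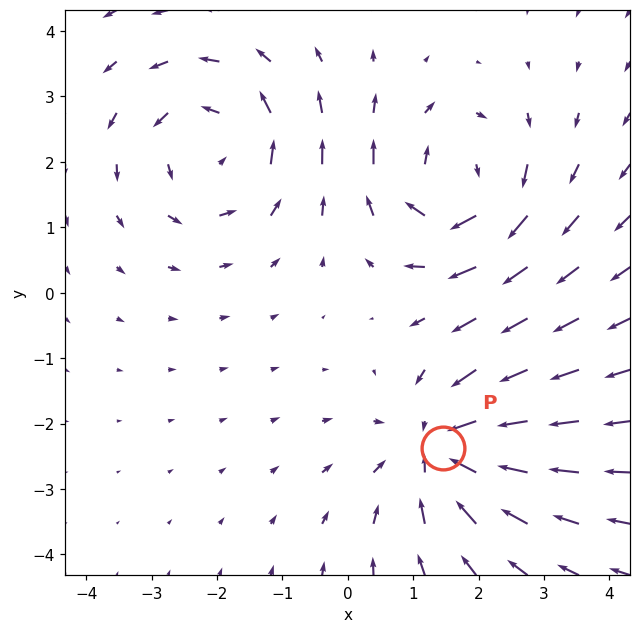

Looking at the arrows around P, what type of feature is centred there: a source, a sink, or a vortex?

At P (1.5, -2.4) the arrows converge inward. Divergence about -4, curl ≈0 — negative divergence with near-zero curl is a sink.

sink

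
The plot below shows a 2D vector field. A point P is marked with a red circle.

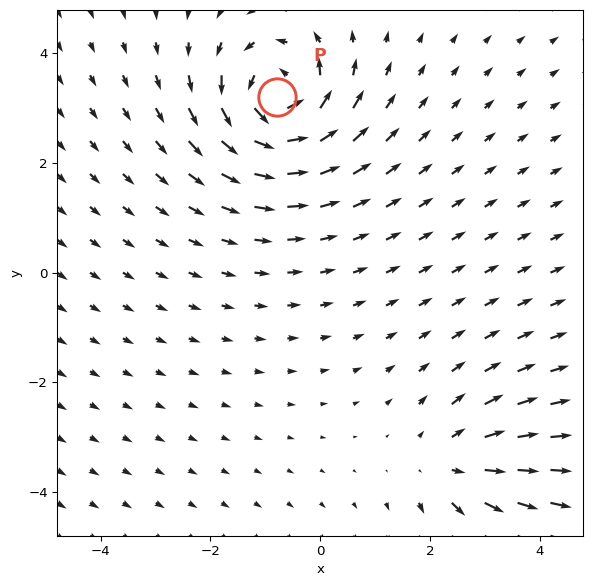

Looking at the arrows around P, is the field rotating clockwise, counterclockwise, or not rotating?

counterclockwise

Near P at (-0.8, 3.2) the arrows circulate counterclockwise. The curl (z-component) there is about +6; positive curl means counterclockwise rotation.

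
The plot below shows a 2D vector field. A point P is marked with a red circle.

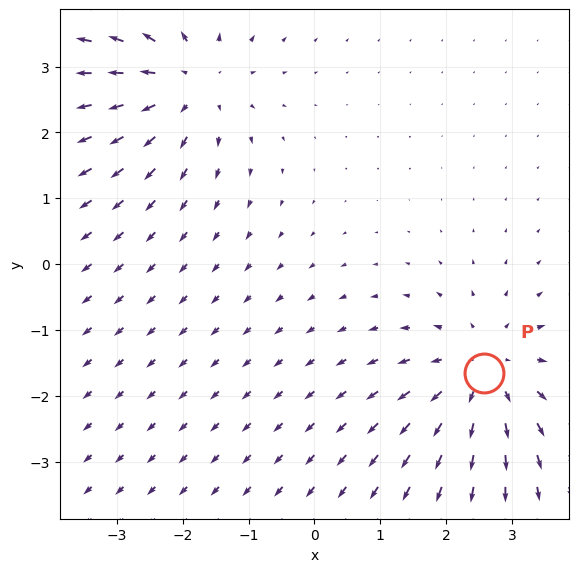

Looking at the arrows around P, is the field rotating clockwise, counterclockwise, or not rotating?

Near P at (2.6, -1.7) the arrows show no circulation. The curl there is ≈0.

not rotating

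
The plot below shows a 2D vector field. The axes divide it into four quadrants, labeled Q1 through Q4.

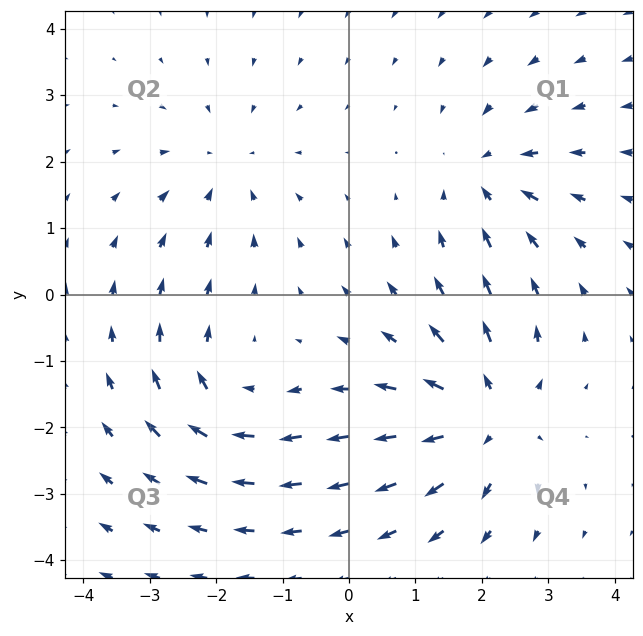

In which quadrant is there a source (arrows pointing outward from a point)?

The source sits at approximately (2.1, -1.8), which lies in quadrant Q4. The divergence there is about +6, positive as expected for a source.

Q4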